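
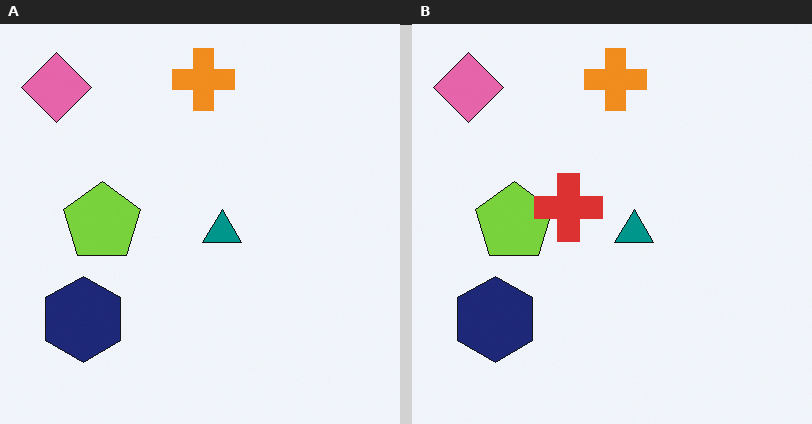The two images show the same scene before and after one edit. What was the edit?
It was overlaid with an additional red cross.

A red cross appears in the right (B) image that is absent from the left (A).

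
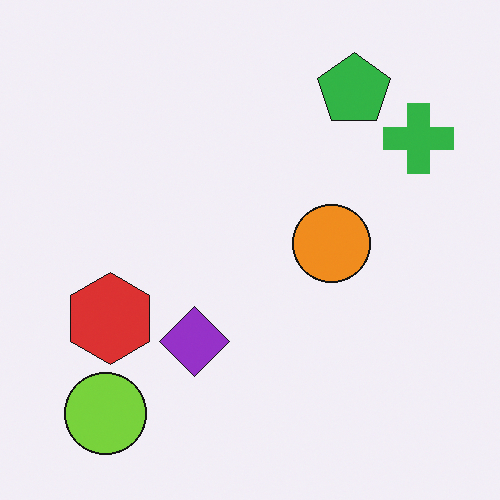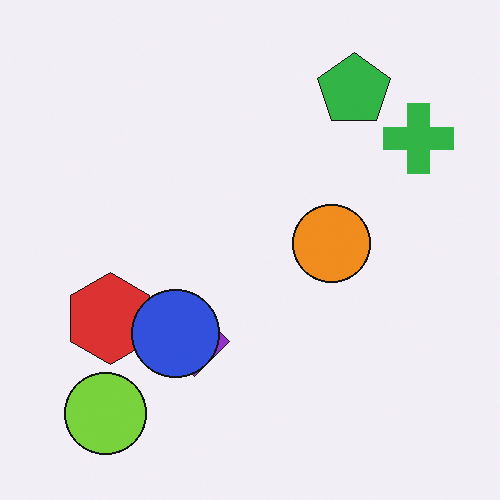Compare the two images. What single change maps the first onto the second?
The image was overlaid with an additional blue circle.

A blue circle appears in the second image that is absent from the first.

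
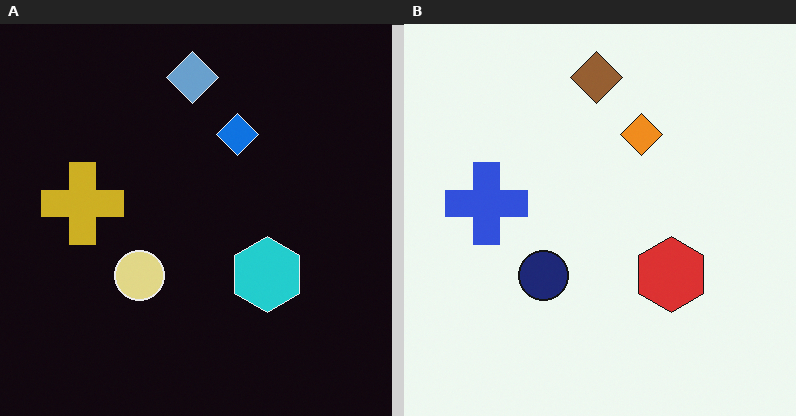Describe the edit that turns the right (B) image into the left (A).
It was color-inverted (negative).

The light background has become dark and every shape's color is its complement — a photographic negative.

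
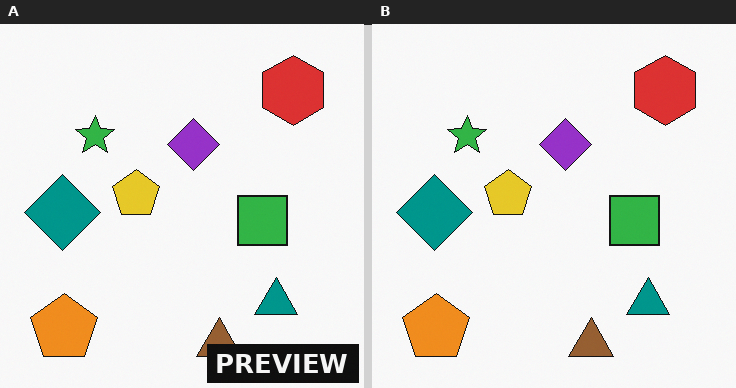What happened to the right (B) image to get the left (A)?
It was watermarked with the text "PREVIEW" in the lower-right corner.

A dark label reading "PREVIEW" appears in the lower-right corner.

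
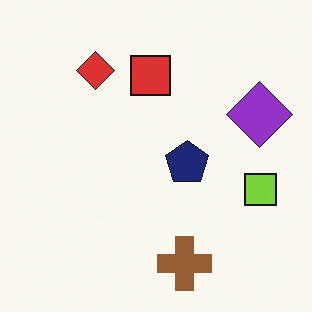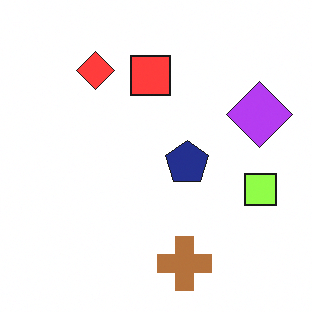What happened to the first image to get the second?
The transformation is: slightly brightened.

Every pixel — background and shapes alike — is uniformly brightened.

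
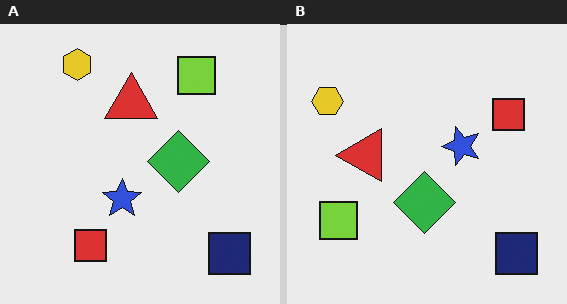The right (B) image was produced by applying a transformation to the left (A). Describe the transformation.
This is the original image transposed (reflected across the top-left ↔ bottom-right diagonal).

Shapes have swapped their row and column positions — what was in the top-right is now in the bottom-left — a diagonal reflection.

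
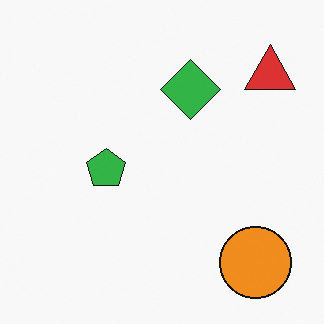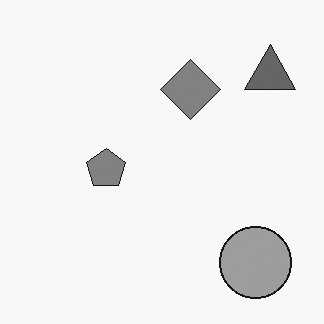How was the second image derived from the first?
The transformation is: converted to grayscale.

All color is removed — every shape is now a shade of grey.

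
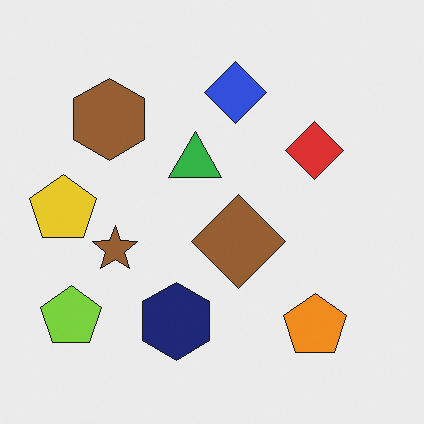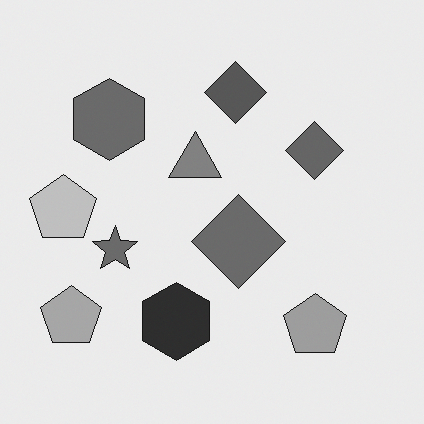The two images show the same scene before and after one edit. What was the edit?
Converted to grayscale.

All color is removed — every shape is now a shade of grey.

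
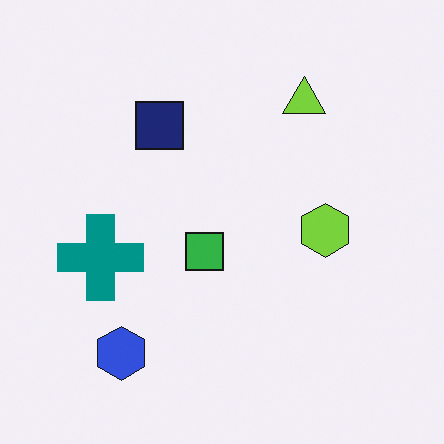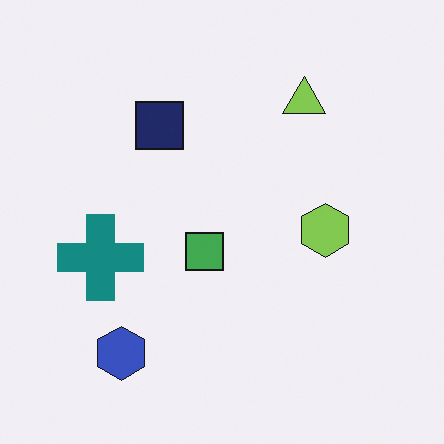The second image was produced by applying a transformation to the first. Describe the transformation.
The image was slightly desaturated.

All colors are more muted and greyish — a global saturation change.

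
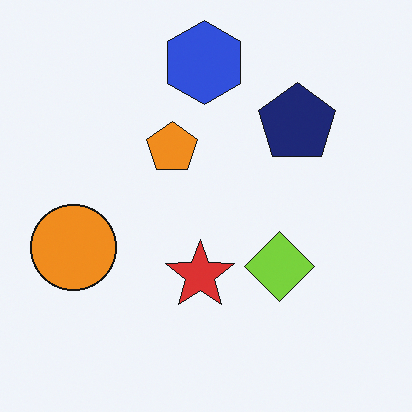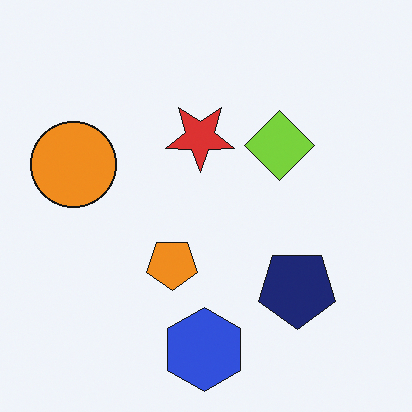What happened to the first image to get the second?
The transformation is: flipped vertically (top ↔ bottom).

The blue hexagon is in the top of the first image and the bottom of the second — shapes on opposite sides of the horizontal midline have swapped in a mirror flip.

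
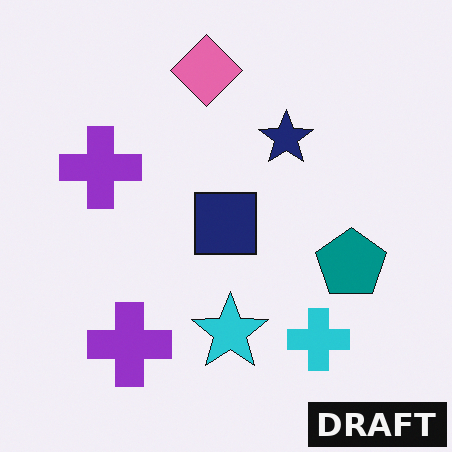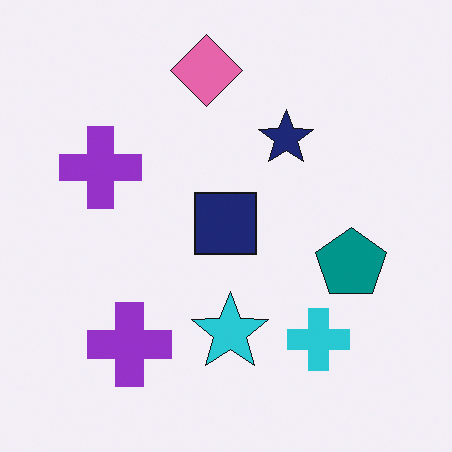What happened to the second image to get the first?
The first image is the second watermarked with the text "DRAFT" in the lower-right corner.

A dark label reading "DRAFT" appears in the lower-right corner.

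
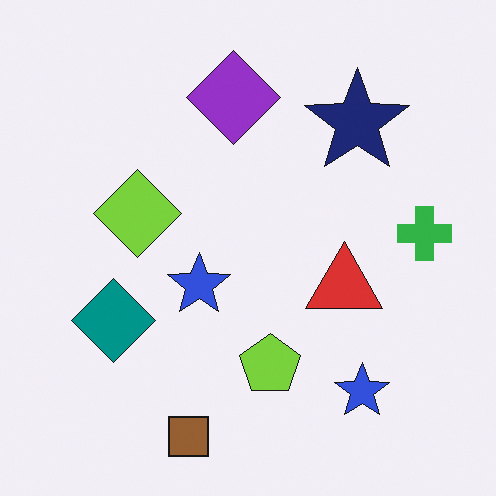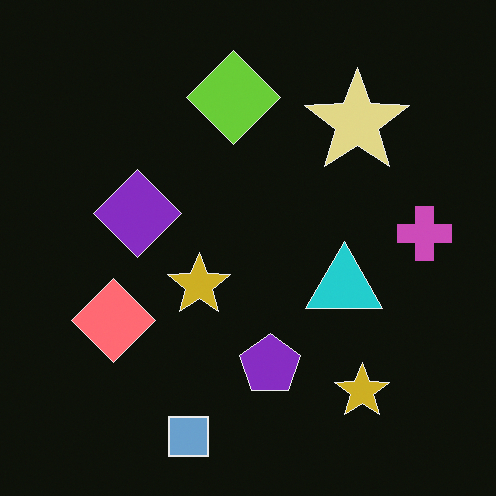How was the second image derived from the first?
The second image is the first color-inverted (negative).

The light background has become dark and every shape's color is its complement — a photographic negative.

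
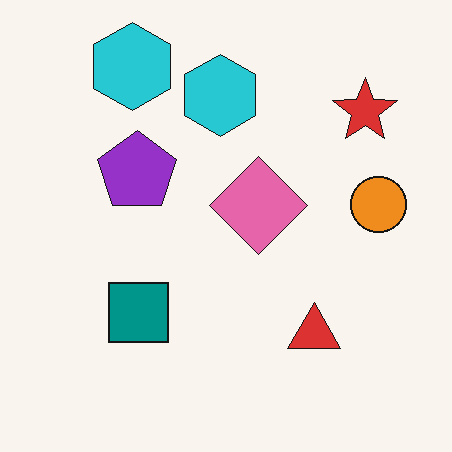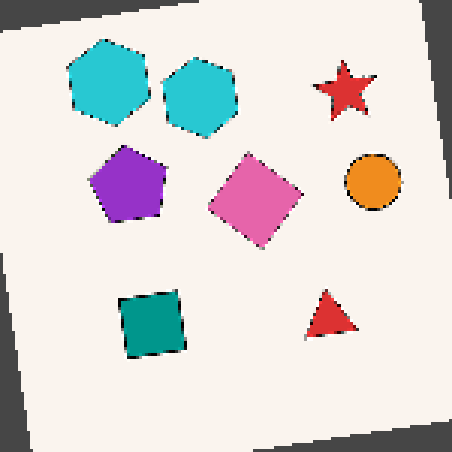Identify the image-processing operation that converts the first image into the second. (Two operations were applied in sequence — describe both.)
Rotated counter-clockwise by a few degrees, then mildly pixelated.

Every shape is tilted by the same angle and the image corners show triangular fill wedges — a whole-image rotation by a non-right angle. Shapes are reduced to large square blocks; fine edges and outlines are lost — a downscale-then-upscale (mosaic) effect.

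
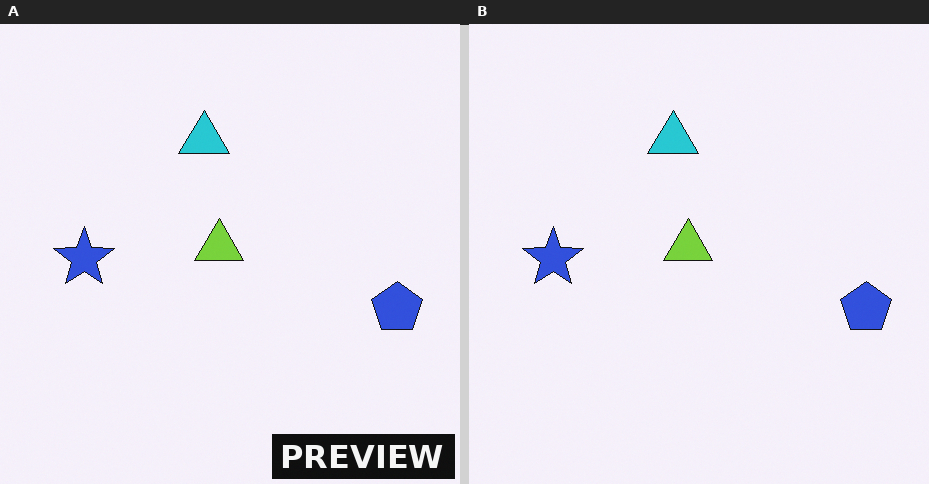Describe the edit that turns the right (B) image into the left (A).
The left (A) image is the right (B) watermarked with the text "PREVIEW" in the lower-right corner.

A dark label reading "PREVIEW" appears in the lower-right corner.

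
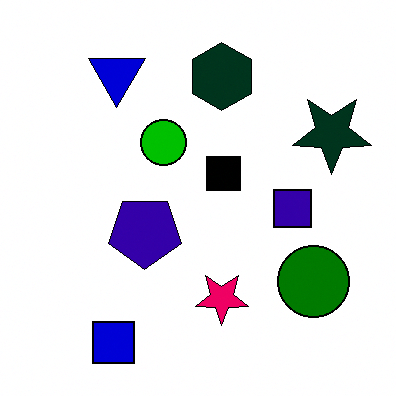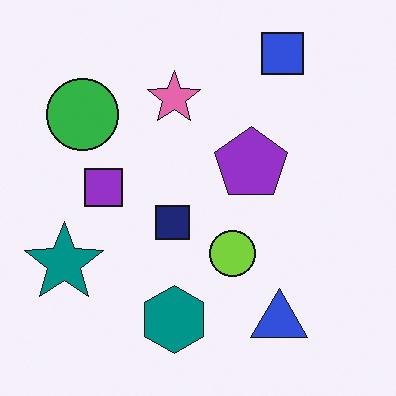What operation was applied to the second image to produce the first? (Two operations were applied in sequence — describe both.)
Given much higher contrast, then rotated 180°.

Tones are pushed away from mid-grey across the whole image — a global contrast change. The blue square sits in the top-right of the second image and the bottom-left of the first — consistent with a whole-image 180° rotation.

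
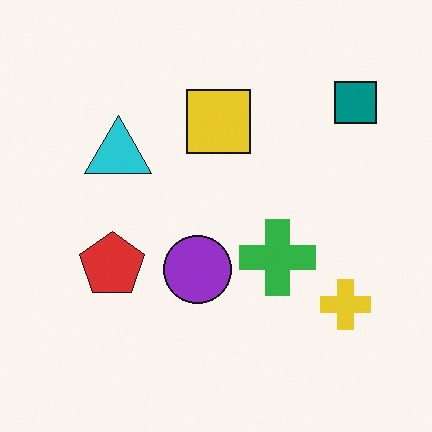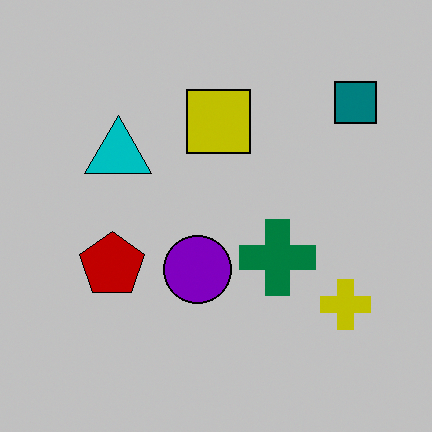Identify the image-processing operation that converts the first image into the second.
This is the original image aggressively posterized.

Each flat color has snapped to a coarser quantized level — most visibly, the near-white background has dropped to a flat grey.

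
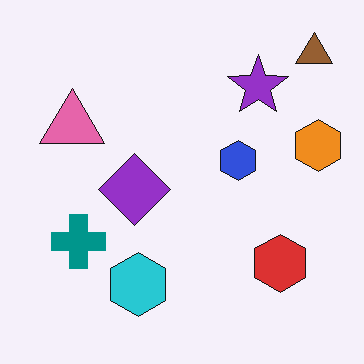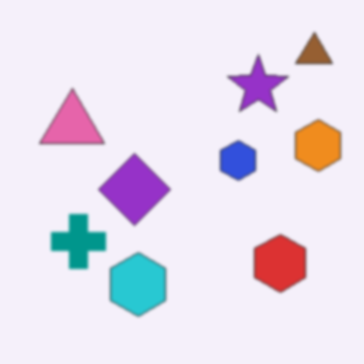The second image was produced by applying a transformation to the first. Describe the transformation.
The image was given a subtle gaussian blur.

Shape edges and outlines are uniformly softened across the whole image.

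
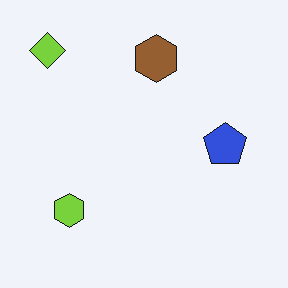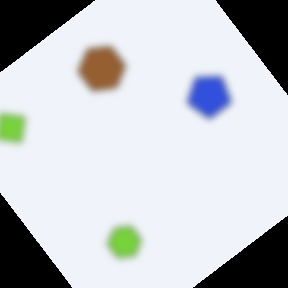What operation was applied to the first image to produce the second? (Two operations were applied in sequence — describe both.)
Noticeably gaussian-blurred, then rotated counter-clockwise by a large amount — several tens of degrees.

Shape edges and outlines are uniformly softened across the whole image. Every shape is tilted by the same angle and the image corners show triangular fill wedges — a whole-image rotation by a non-right angle.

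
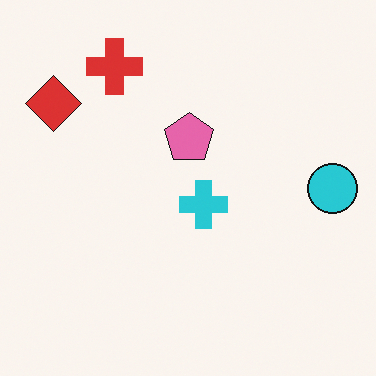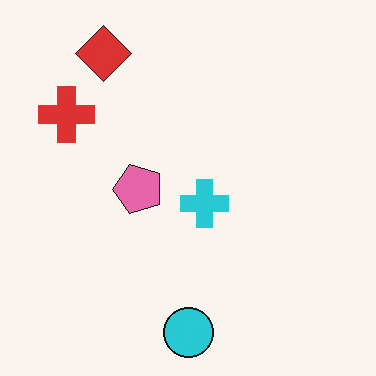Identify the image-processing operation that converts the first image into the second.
Transposed (reflected across the top-left ↔ bottom-right diagonal).

Shapes have swapped their row and column positions — what was in the top-right is now in the bottom-left — a diagonal reflection.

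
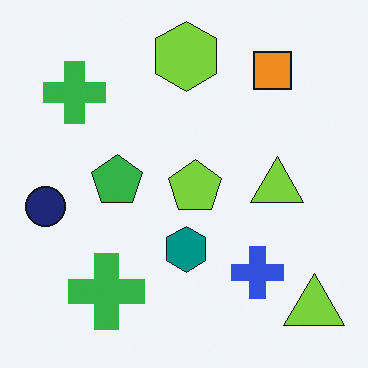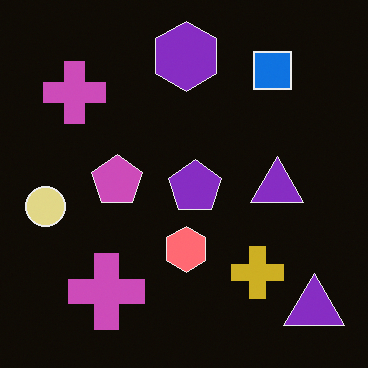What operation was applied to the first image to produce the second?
The transformation is: color-inverted (negative).

The light background has become dark and every shape's color is its complement — a photographic negative.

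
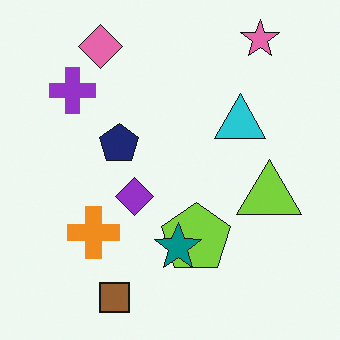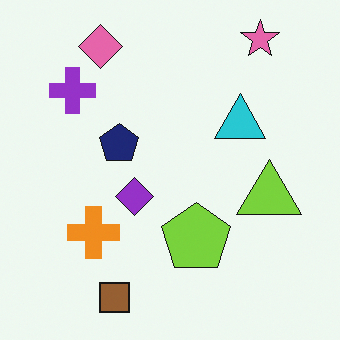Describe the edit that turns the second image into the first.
This is the original image overlaid with an additional teal star.

A teal star appears in the first image that is absent from the second.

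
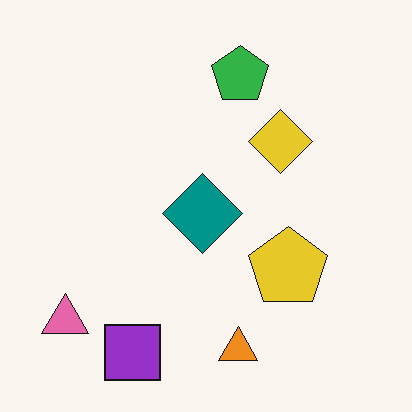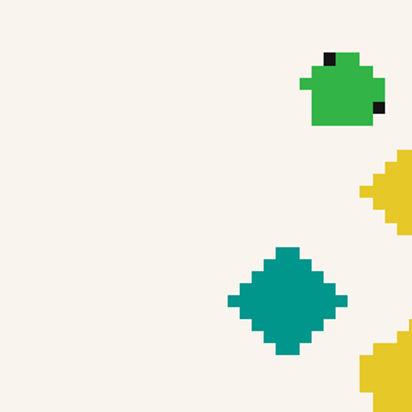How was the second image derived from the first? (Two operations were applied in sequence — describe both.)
The second image is the first moderately pixelated, then cropped to a modestly smaller region and rescaled.

Shapes are reduced to large square blocks; fine edges and outlines are lost — a downscale-then-upscale (mosaic) effect. The visible shapes are larger and the field of view is narrower; shapes near the original edges may be partly or wholly outside the frame — a crop-and-rescale.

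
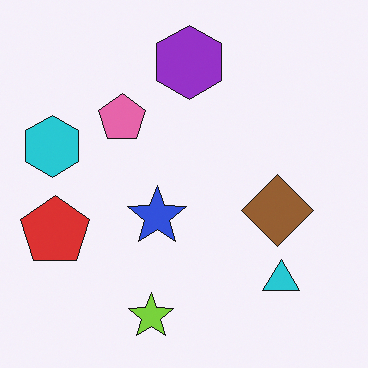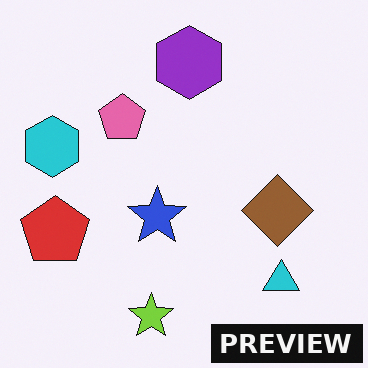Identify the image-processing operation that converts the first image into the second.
Watermarked with the text "PREVIEW" in the lower-right corner.

A dark label reading "PREVIEW" appears in the lower-right corner.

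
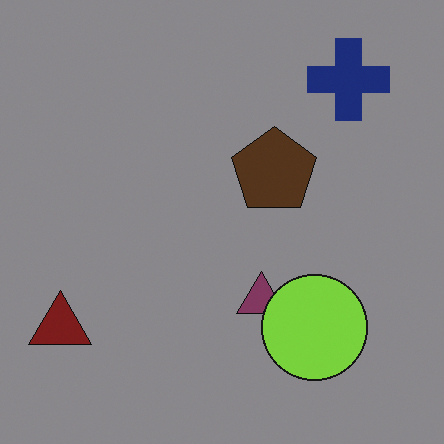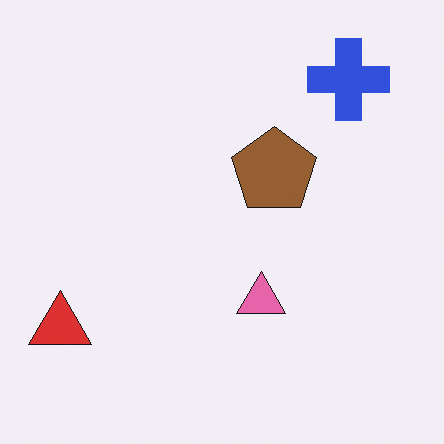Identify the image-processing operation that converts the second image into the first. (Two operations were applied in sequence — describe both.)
This is the original image substantially darkened, then overlaid with an additional lime circle.

Every pixel — background and shapes alike — is uniformly darkened. A lime circle appears in the first image that is absent from the second.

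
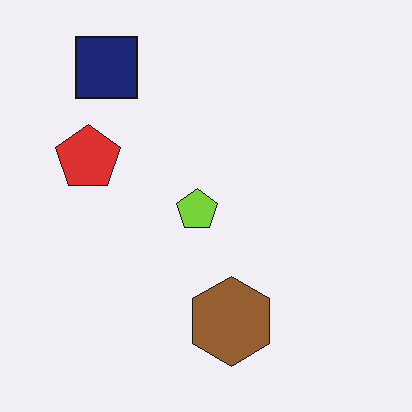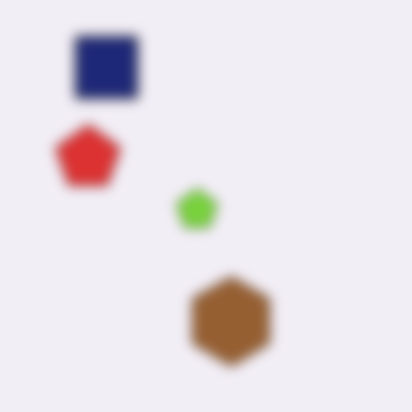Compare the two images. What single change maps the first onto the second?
The second image is the first strongly gaussian-blurred.

Shape edges and outlines are uniformly softened across the whole image.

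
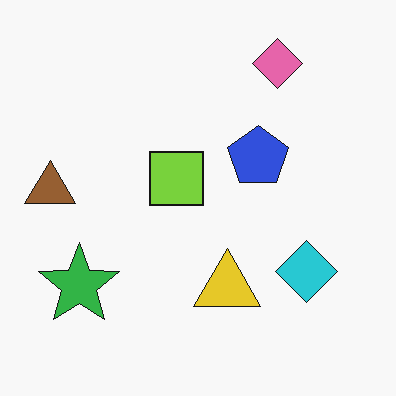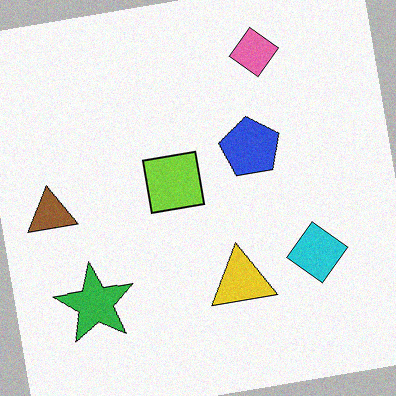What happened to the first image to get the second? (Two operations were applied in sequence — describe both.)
The transformation is: rotated counter-clockwise by a slight angle, then degraded with light additive noise.

Every shape is tilted by the same angle and the image corners show triangular fill wedges — a whole-image rotation by a non-right angle. Random speckle covers the whole image, including the flat background.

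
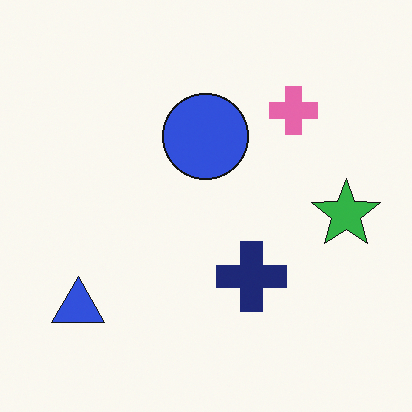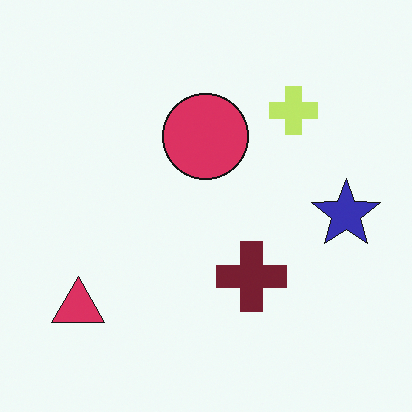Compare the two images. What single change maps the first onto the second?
The second image is the first hue-shifted through roughly a third of the color wheel.

Every shape's color has rotated by the same amount around the hue wheel — a uniform hue shift.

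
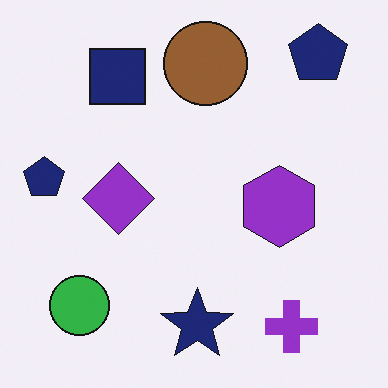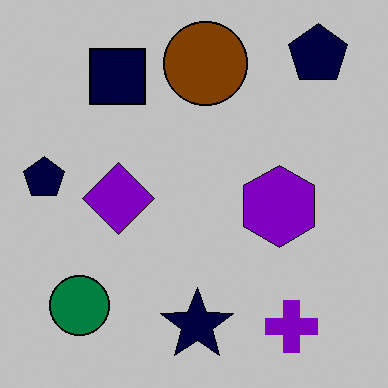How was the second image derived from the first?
The image was aggressively posterized.

Each flat color has snapped to a coarser quantized level — most visibly, the near-white background has dropped to a flat grey.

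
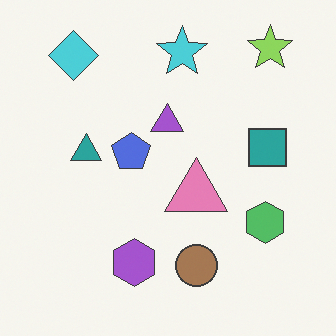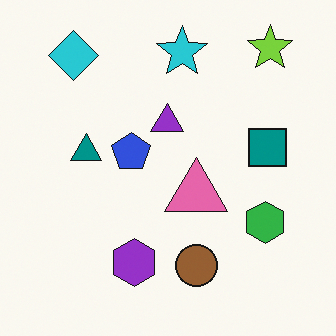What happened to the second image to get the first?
It was given slightly reduced contrast.

Tones are pushed toward mid-grey across the whole image — a global contrast change.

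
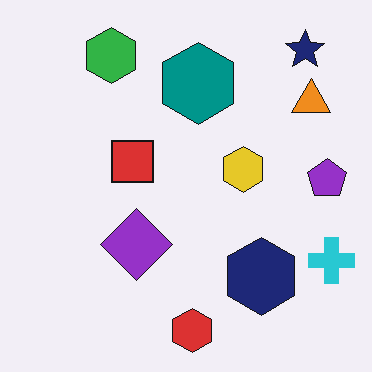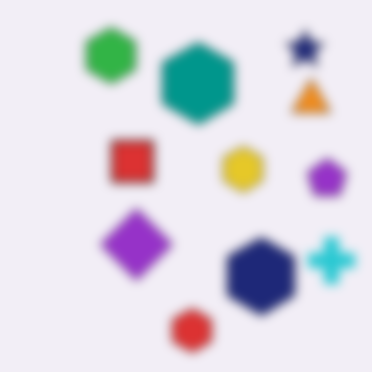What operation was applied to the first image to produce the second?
Strongly gaussian-blurred.

Shape edges and outlines are uniformly softened across the whole image.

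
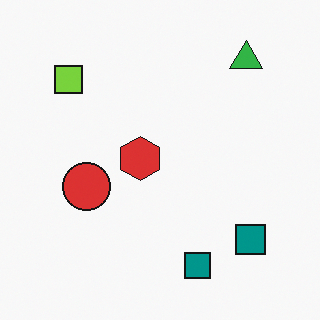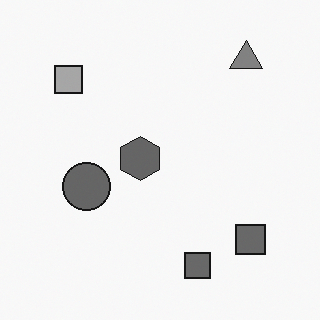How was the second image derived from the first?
The image was converted to grayscale.

All color is removed — every shape is now a shade of grey.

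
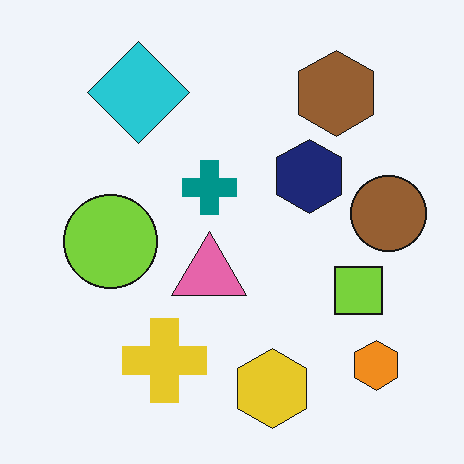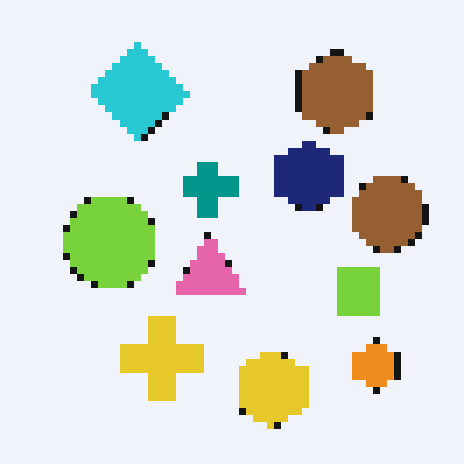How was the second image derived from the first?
This is the original image pixelated into visible square blocks.

Shapes are reduced to large square blocks; fine edges and outlines are lost — a downscale-then-upscale (mosaic) effect.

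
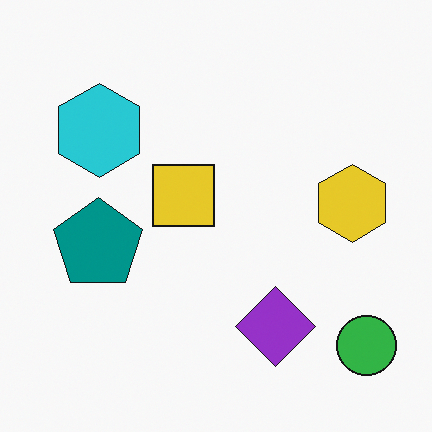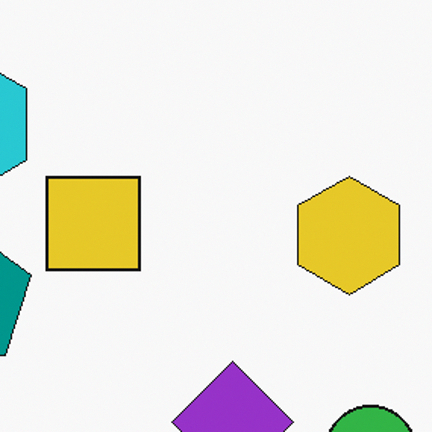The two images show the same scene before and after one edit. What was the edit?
It was cropped to a modestly smaller region and rescaled.

The visible shapes are larger and the field of view is narrower; shapes near the original edges may be partly or wholly outside the frame — a crop-and-rescale.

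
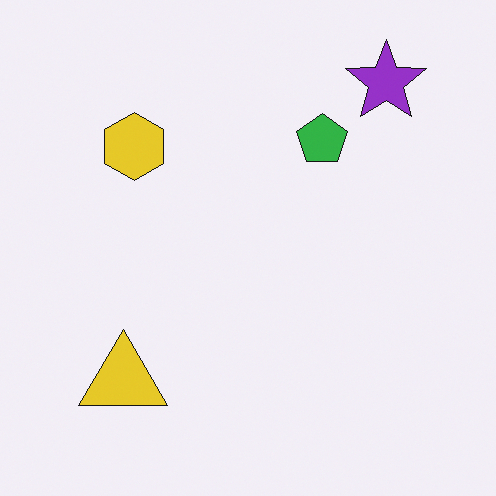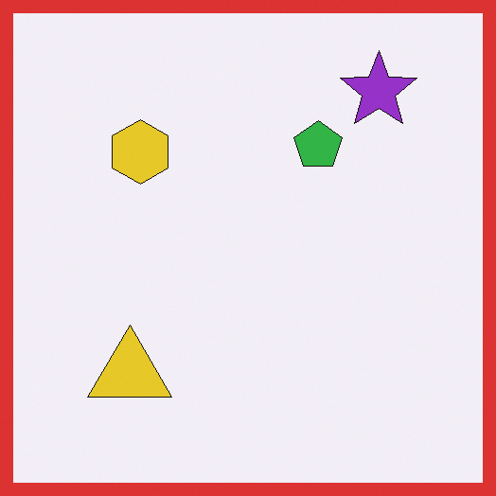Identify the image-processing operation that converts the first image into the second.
Framed with a red border.

A solid red frame runs around the edge of the second image, with the content slightly shrunk inside it.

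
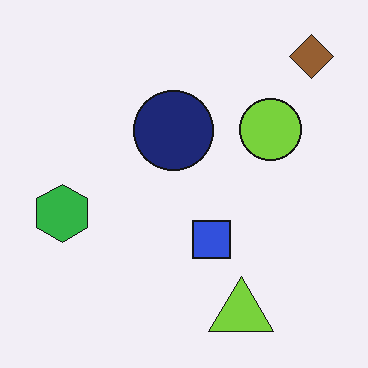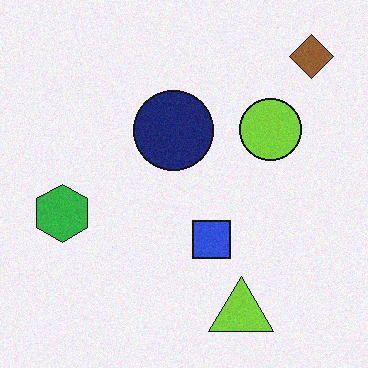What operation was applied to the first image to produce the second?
Degraded with a light layer of grain.

Random speckle covers the whole image, including the flat background.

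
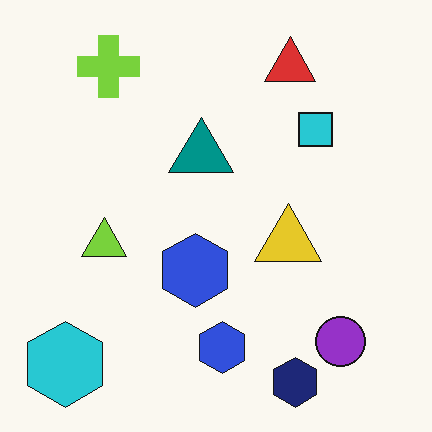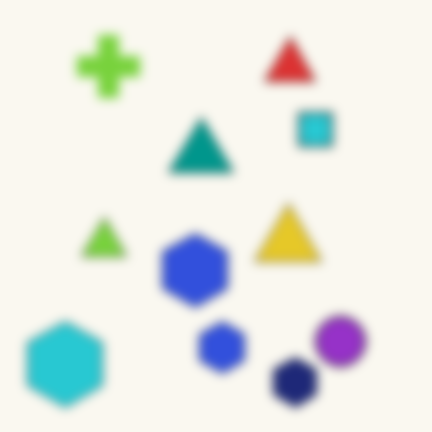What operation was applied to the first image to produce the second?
This is the original image heavily blurred.

Shape edges and outlines are uniformly softened across the whole image.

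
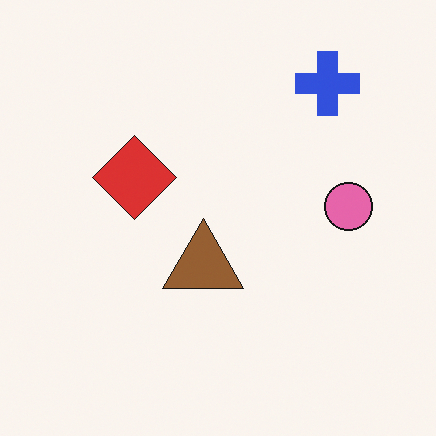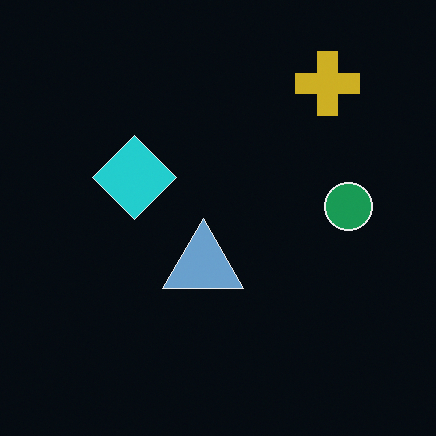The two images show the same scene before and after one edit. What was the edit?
The transformation is: color-inverted (negative).

The light background has become dark and every shape's color is its complement — a photographic negative.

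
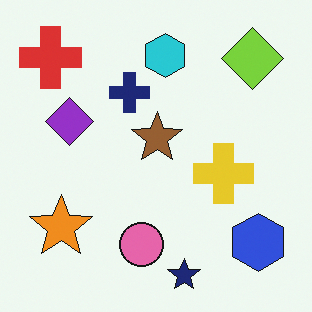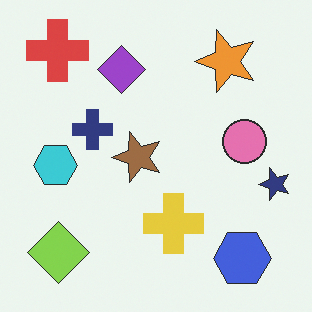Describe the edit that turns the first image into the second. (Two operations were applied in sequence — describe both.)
This is the original image transposed (reflected across the top-left ↔ bottom-right diagonal), then given slightly reduced contrast.

Shapes have swapped their row and column positions — what was in the top-right is now in the bottom-left — a diagonal reflection. Tones are pushed toward mid-grey across the whole image — a global contrast change.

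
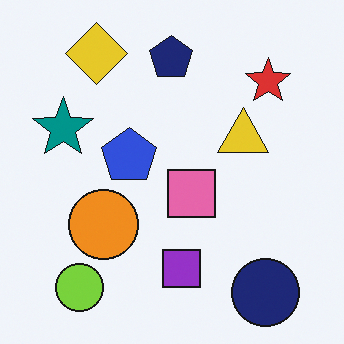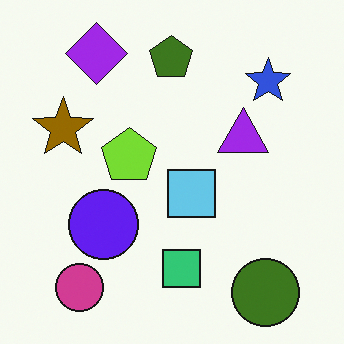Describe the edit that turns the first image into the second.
It was hue-shifted through roughly half the color wheel.

Every shape's color has rotated by the same amount around the hue wheel — a uniform hue shift.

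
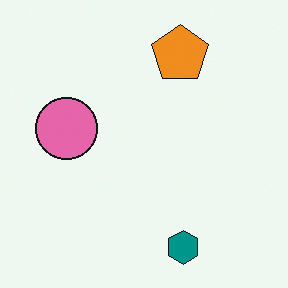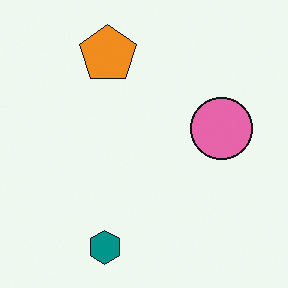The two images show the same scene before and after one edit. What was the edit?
This is the original image flipped horizontally (left ↔ right).

The pink circle is in the left of the first image and the right of the second — shapes on opposite sides of the vertical midline have swapped in a mirror flip.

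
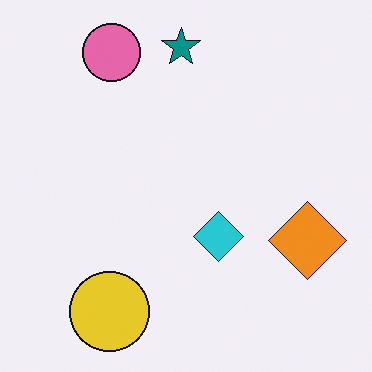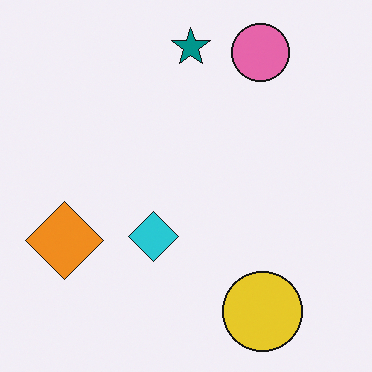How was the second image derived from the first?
Flipped horizontally (left ↔ right).

The orange diamond is in the right of the first image and the left of the second — shapes on opposite sides of the vertical midline have swapped in a mirror flip.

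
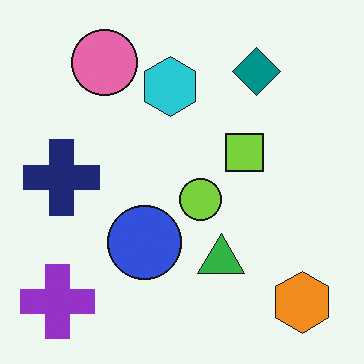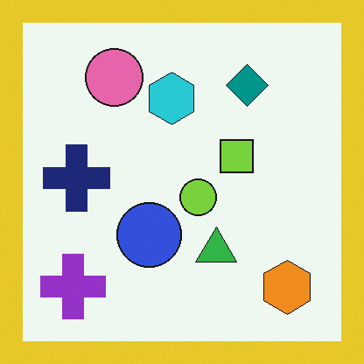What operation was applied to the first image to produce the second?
This is the original image framed with a yellow border.

A solid yellow frame runs around the edge of the second image, with the content slightly shrunk inside it.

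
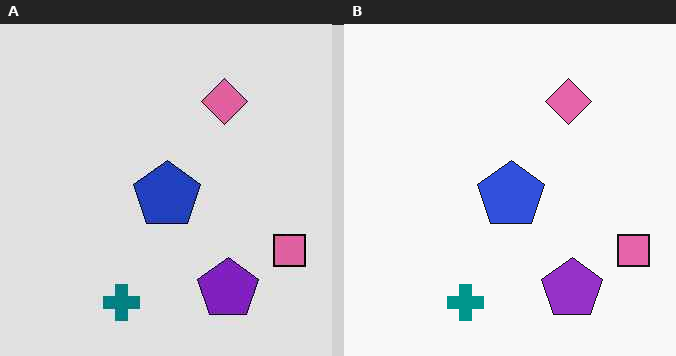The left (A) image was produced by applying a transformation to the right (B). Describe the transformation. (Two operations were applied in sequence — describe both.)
Moderately posterized, then given moderate JPEG compression.

Each flat color has snapped to a coarser quantized level — most visibly, the near-white background has dropped to a flat grey. Blocky 8×8 compression artifacts appear around shape edges and the flat background shows ringing — characteristic JPEG degradation.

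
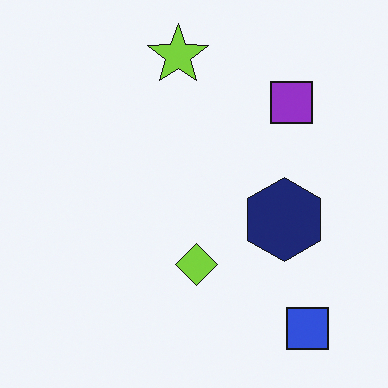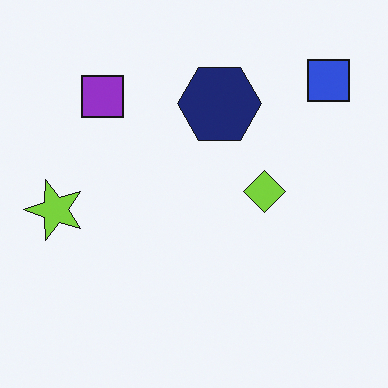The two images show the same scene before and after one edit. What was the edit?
It was rotated 90° counter-clockwise.

The blue square sits in the bottom-right of the first image and the top-right of the second — consistent with a whole-image 90° counter-clockwise rotation.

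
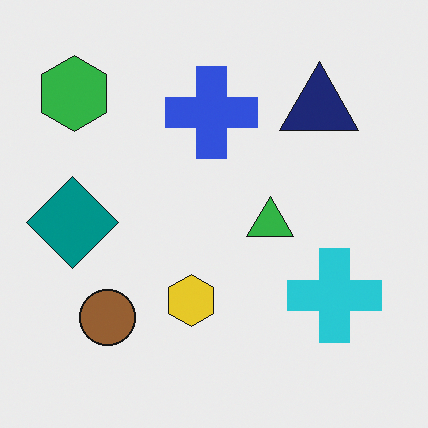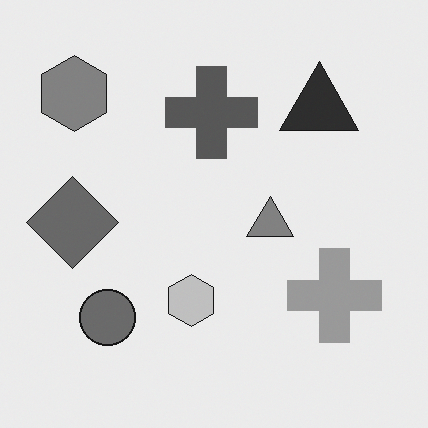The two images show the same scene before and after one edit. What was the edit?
The transformation is: converted to grayscale.

All color is removed — every shape is now a shade of grey.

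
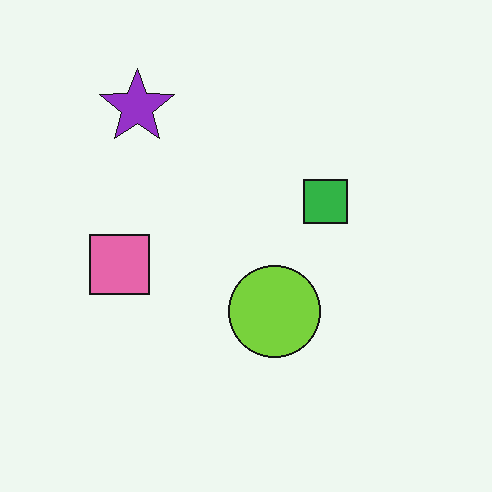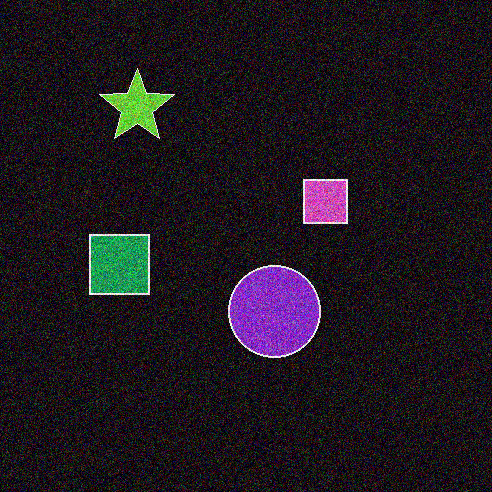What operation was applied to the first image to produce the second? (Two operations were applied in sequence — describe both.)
The second image is the first color-inverted (negative), then degraded with a thick layer of grain.

The light background has become dark and every shape's color is its complement — a photographic negative. Random speckle covers the whole image, including the flat background.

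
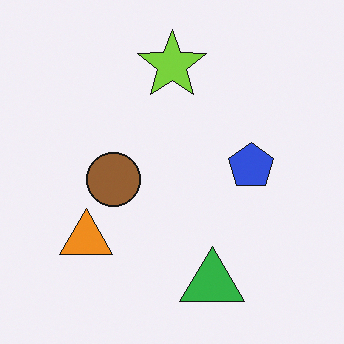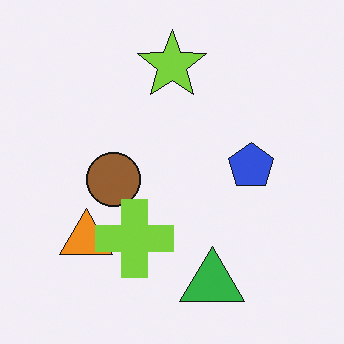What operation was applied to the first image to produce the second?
This is the original image overlaid with an additional lime cross.

A lime cross appears in the second image that is absent from the first.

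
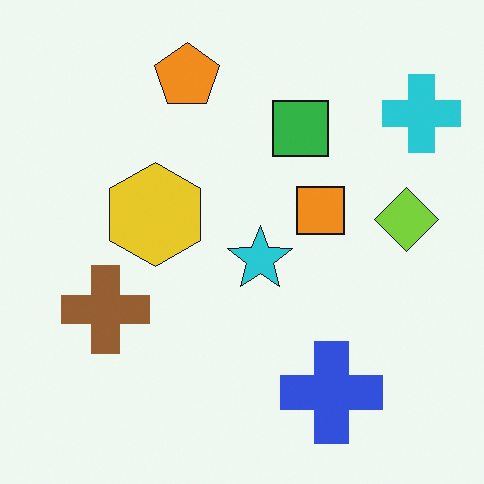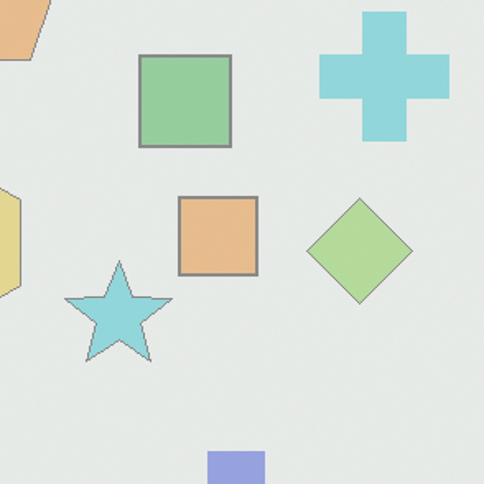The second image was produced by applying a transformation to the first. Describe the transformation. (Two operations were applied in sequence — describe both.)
This is the original image cropped to a noticeably smaller region and rescaled, then washed out (contrast reduced).

The visible shapes are larger and the field of view is narrower; shapes near the original edges may be partly or wholly outside the frame — a crop-and-rescale. Tones are pushed toward mid-grey across the whole image — a global contrast change.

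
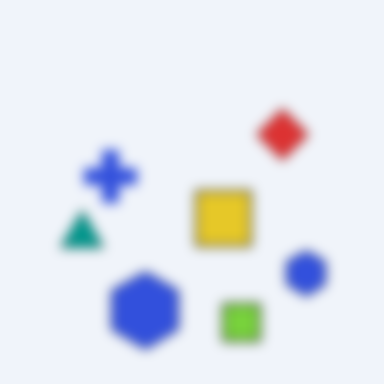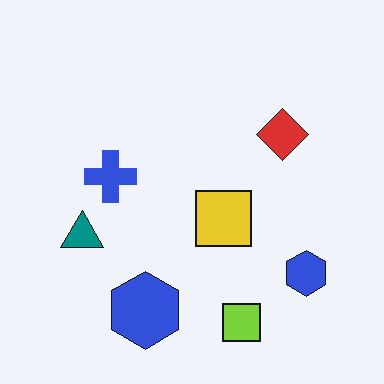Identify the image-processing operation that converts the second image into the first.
This is the original image heavily blurred.

Shape edges and outlines are uniformly softened across the whole image.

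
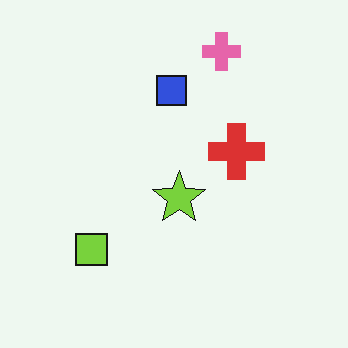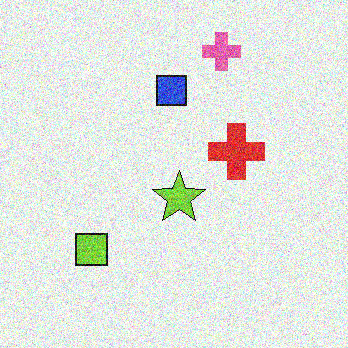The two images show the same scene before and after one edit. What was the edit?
Degraded with heavy additive noise.

Random speckle covers the whole image, including the flat background.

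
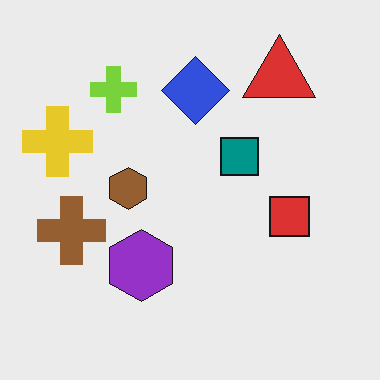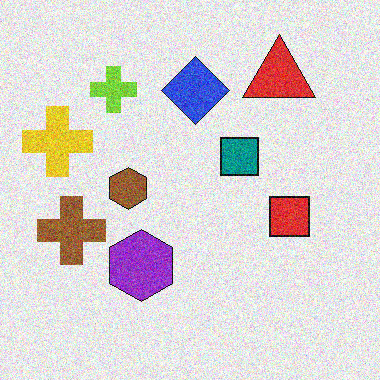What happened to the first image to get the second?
The transformation is: degraded with visible gaussian noise.

Random speckle covers the whole image, including the flat background.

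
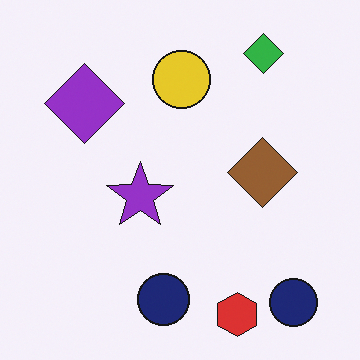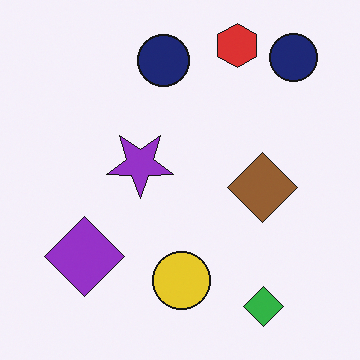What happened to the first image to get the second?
Flipped vertically (top ↔ bottom).

The red hexagon is in the bottom of the first image and the top of the second — shapes on opposite sides of the horizontal midline have swapped in a mirror flip.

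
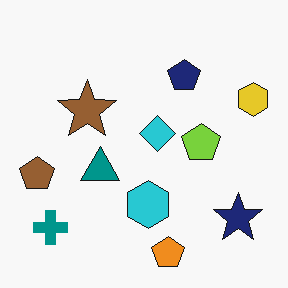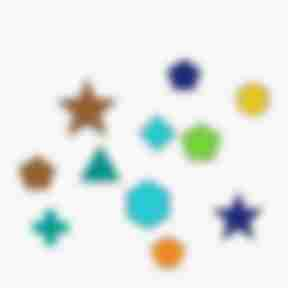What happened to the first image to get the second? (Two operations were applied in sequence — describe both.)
Noticeably gaussian-blurred, then degraded with heavy JPEG compression.

Shape edges and outlines are uniformly softened across the whole image. Blocky 8×8 compression artifacts appear around shape edges and the flat background shows ringing — characteristic JPEG degradation.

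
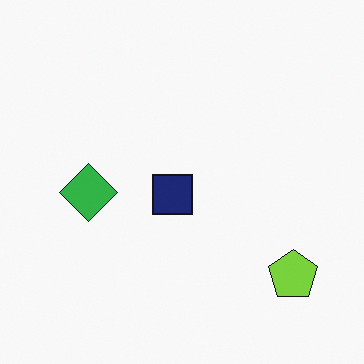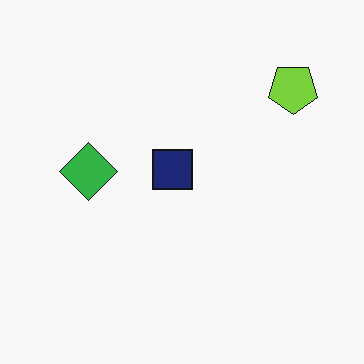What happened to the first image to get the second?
This is the original image flipped vertically (top ↔ bottom).

The lime pentagon is in the bottom-right of the first image and the top-right of the second — shapes on opposite sides of the horizontal midline have swapped in a mirror flip.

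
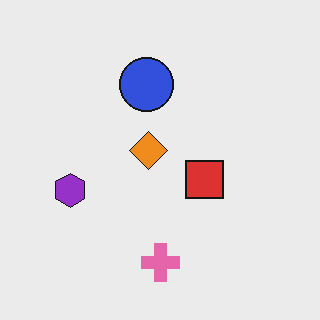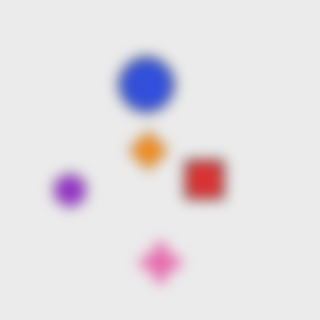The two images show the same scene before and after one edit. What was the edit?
The transformation is: heavily blurred.

Shape edges and outlines are uniformly softened across the whole image.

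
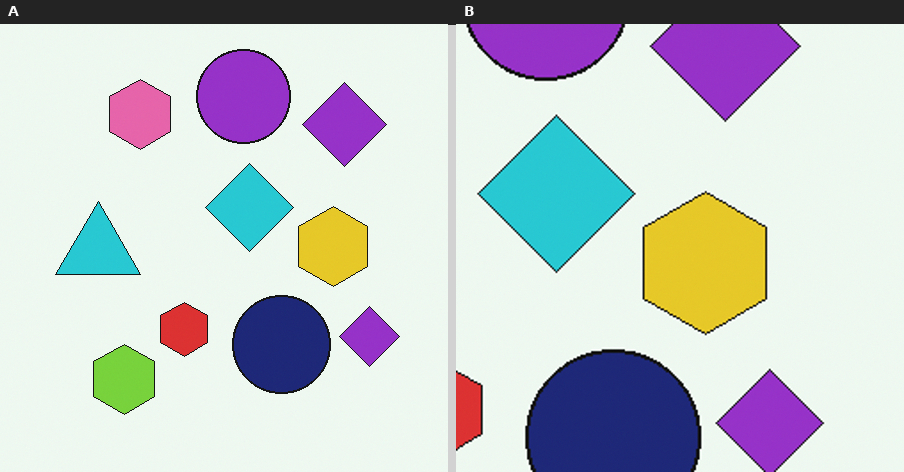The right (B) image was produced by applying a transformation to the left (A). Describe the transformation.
The right (B) image is the left (A) cropped to a noticeably smaller region and rescaled.

The visible shapes are larger and the field of view is narrower; shapes near the original edges may be partly or wholly outside the frame — a crop-and-rescale.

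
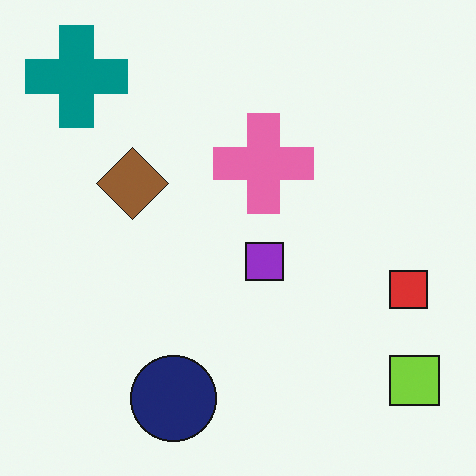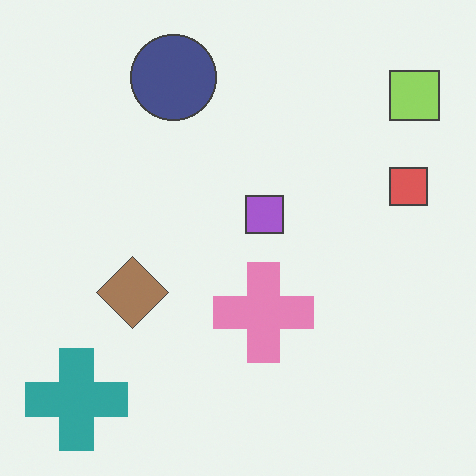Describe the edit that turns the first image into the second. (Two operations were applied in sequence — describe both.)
Flipped vertically (top ↔ bottom), then given slightly reduced contrast.

The teal cross is in the top-left of the first image and the bottom-left of the second — shapes on opposite sides of the horizontal midline have swapped in a mirror flip. Tones are pushed toward mid-grey across the whole image — a global contrast change.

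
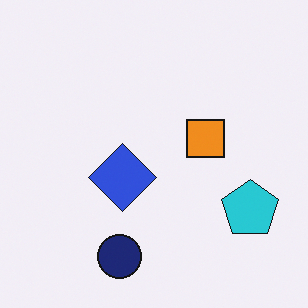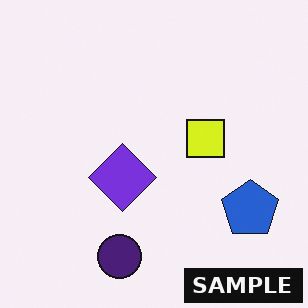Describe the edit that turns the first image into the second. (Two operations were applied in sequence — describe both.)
The second image is the first hue-shifted slightly, then watermarked with the text "SAMPLE" in the lower-right corner.

Every shape's color has rotated by the same amount around the hue wheel — a uniform hue shift. A dark label reading "SAMPLE" appears in the lower-right corner.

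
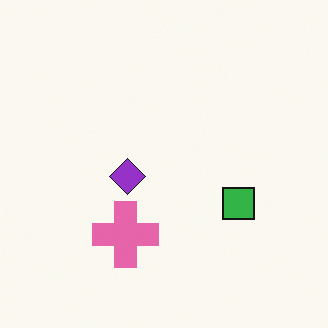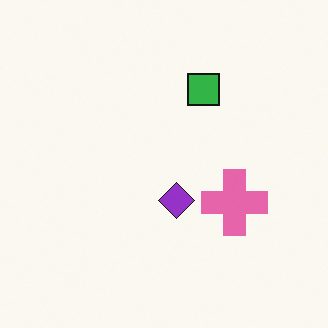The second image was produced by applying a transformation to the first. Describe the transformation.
The image was rotated 90° counter-clockwise.

The green square sits in the right of the first image and the top of the second — consistent with a whole-image 90° counter-clockwise rotation.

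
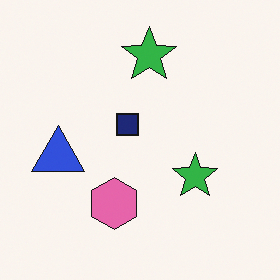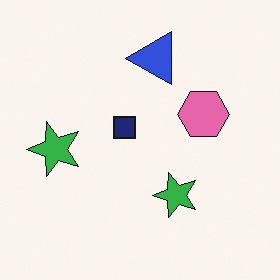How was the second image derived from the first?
The second image is the first transposed (reflected across the top-left ↔ bottom-right diagonal).

Shapes have swapped their row and column positions — what was in the top-right is now in the bottom-left — a diagonal reflection.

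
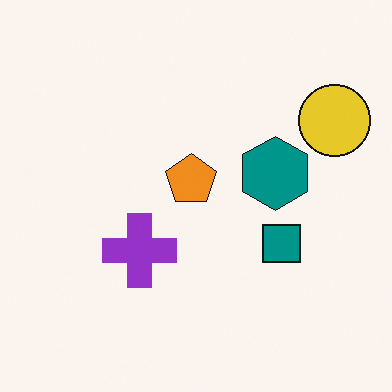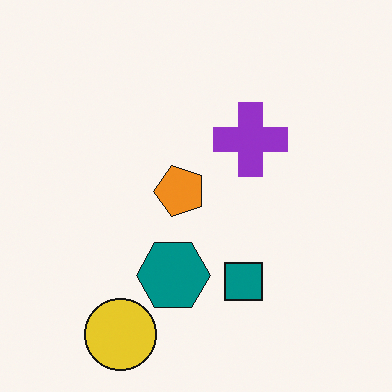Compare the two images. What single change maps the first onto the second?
It was transposed (reflected across the top-left ↔ bottom-right diagonal).

Shapes have swapped their row and column positions — what was in the top-right is now in the bottom-left — a diagonal reflection.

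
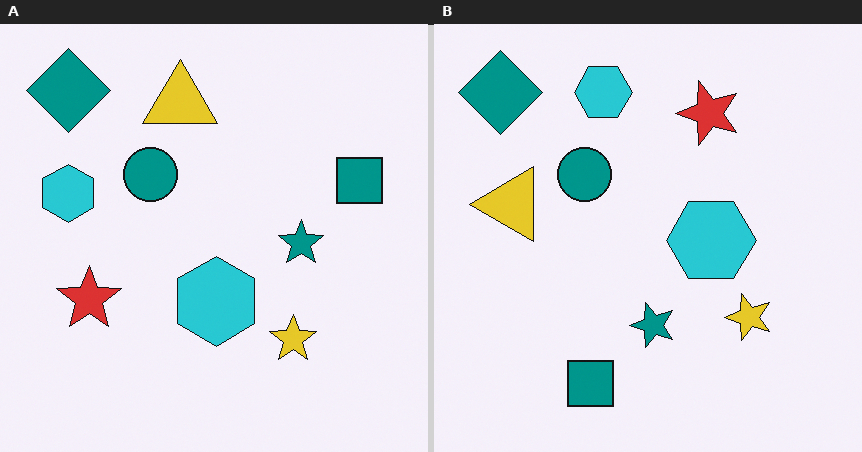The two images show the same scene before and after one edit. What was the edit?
This is the original image transposed (reflected across the top-left ↔ bottom-right diagonal).

Shapes have swapped their row and column positions — what was in the top-right is now in the bottom-left — a diagonal reflection.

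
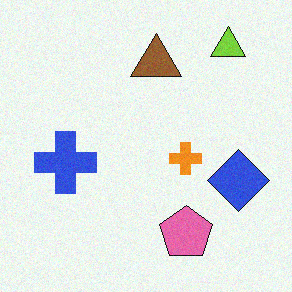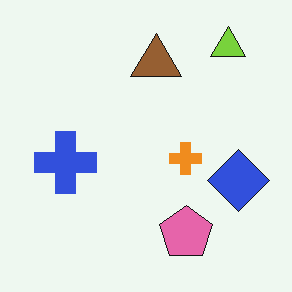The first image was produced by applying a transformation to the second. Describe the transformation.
This is the original image degraded with a light layer of grain.

Random speckle covers the whole image, including the flat background.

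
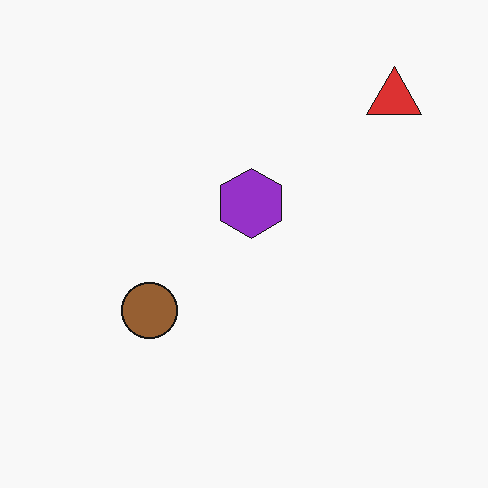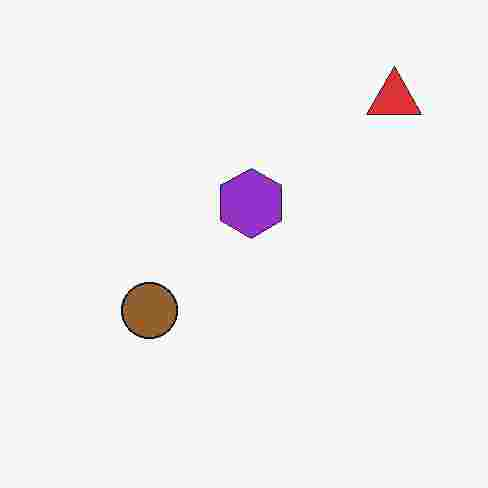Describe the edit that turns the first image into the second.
Heavily JPEG-compressed with obvious blocking artifacts.

Blocky 8×8 compression artifacts appear around shape edges and the flat background shows ringing — characteristic JPEG degradation.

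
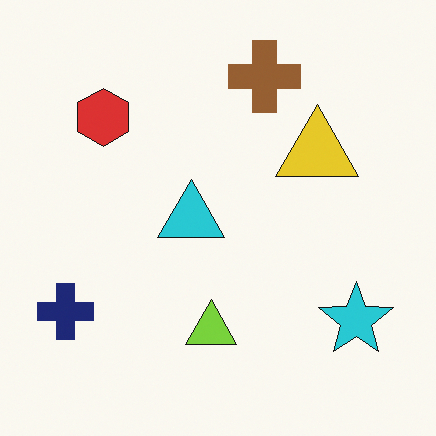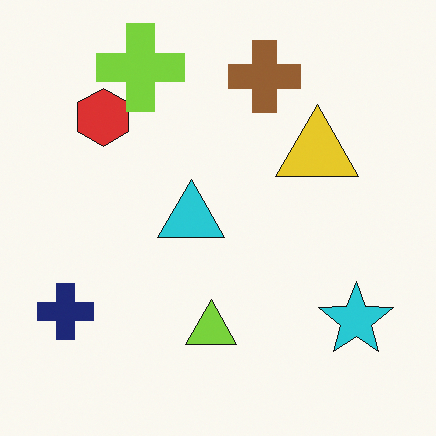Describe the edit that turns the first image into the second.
This is the original image overlaid with an additional lime cross.

A lime cross appears in the second image that is absent from the first.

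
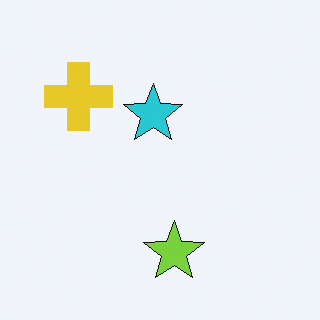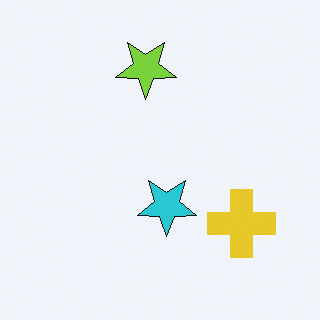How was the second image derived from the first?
The second image is the first rotated 180°.

The yellow cross sits in the top-left of the first image and the bottom-right of the second — consistent with a whole-image 180° rotation.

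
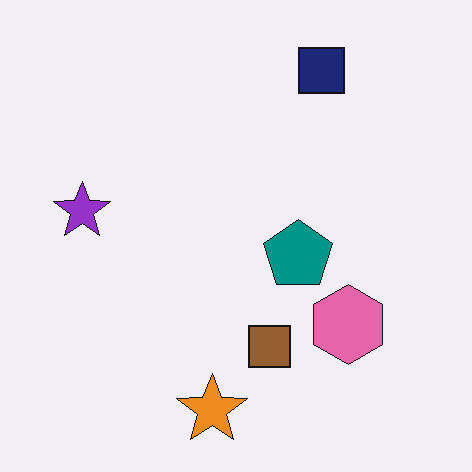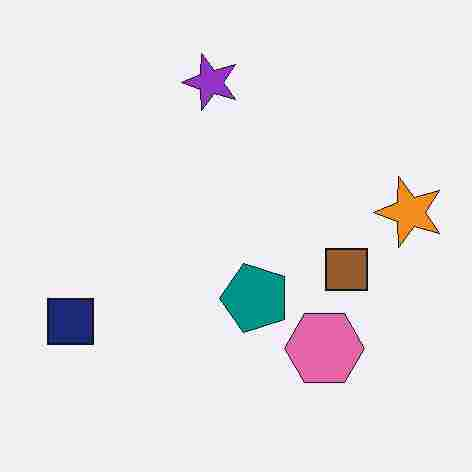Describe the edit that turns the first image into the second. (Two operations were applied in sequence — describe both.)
The second image is the first transposed (reflected across the top-left ↔ bottom-right diagonal), then degraded with heavy JPEG compression.

Shapes have swapped their row and column positions — what was in the top-right is now in the bottom-left — a diagonal reflection. Blocky 8×8 compression artifacts appear around shape edges and the flat background shows ringing — characteristic JPEG degradation.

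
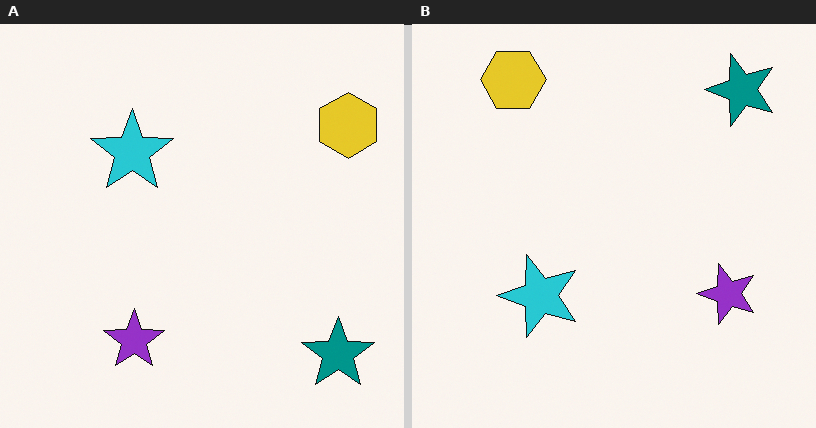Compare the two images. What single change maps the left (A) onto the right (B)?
This is the original image rotated 90° counter-clockwise.

The teal star sits in the bottom-right of the left (A) image and the top-right of the right (B) — consistent with a whole-image 90° counter-clockwise rotation.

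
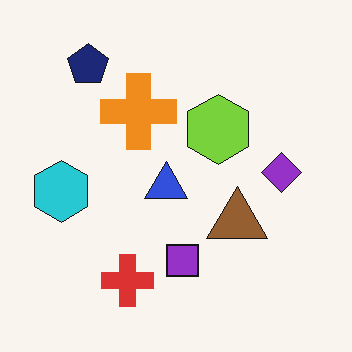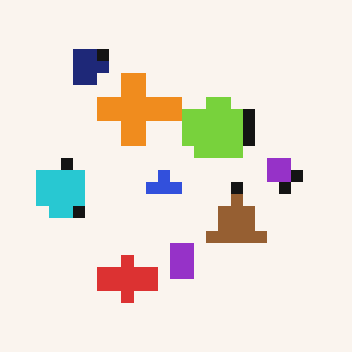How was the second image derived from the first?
The second image is the first coarsely pixelated.

Shapes are reduced to large square blocks; fine edges and outlines are lost — a downscale-then-upscale (mosaic) effect.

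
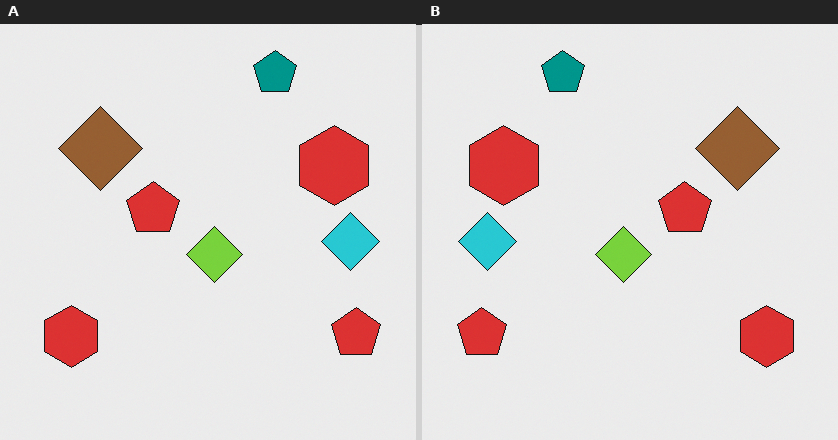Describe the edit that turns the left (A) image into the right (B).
The right (B) image is the left (A) flipped horizontally (left ↔ right).

The cyan diamond is in the right of the left (A) image and the left of the right (B) — shapes on opposite sides of the vertical midline have swapped in a mirror flip.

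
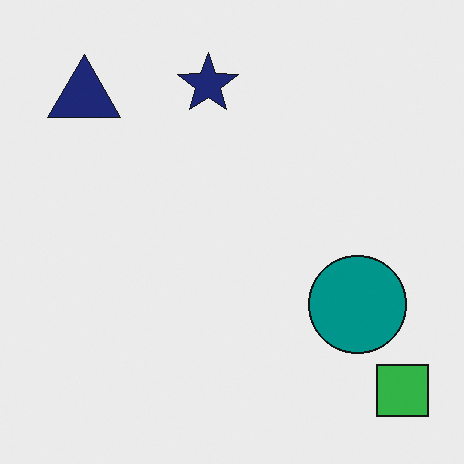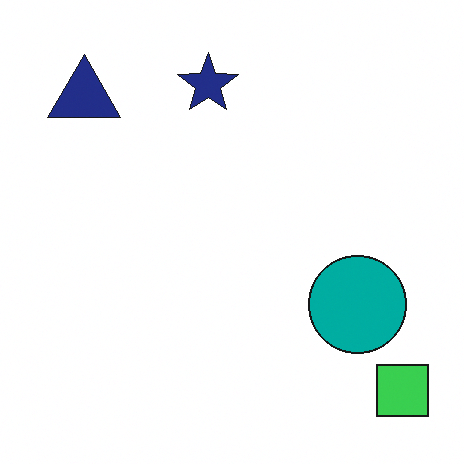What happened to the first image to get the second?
The second image is the first brightened a little.

Every pixel — background and shapes alike — is uniformly brightened.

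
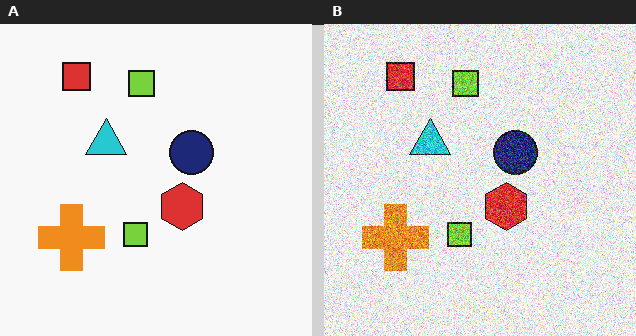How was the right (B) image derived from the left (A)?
Degraded with heavy additive noise.

Random speckle covers the whole image, including the flat background.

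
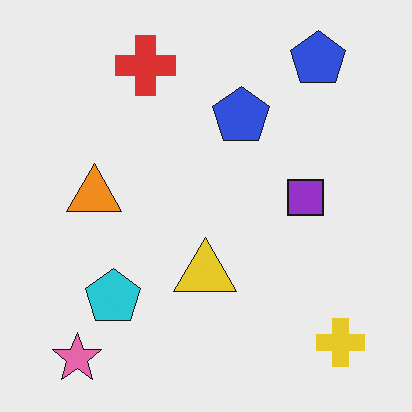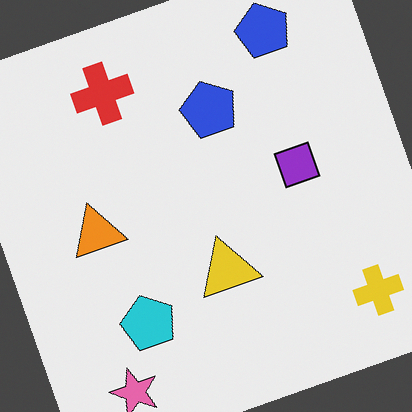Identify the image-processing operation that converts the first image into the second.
It was rotated counter-clockwise by a moderate amount.

Every shape is tilted by the same angle and the image corners show triangular fill wedges — a whole-image rotation by a non-right angle.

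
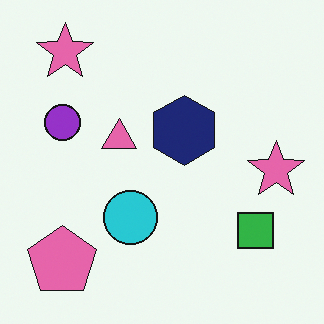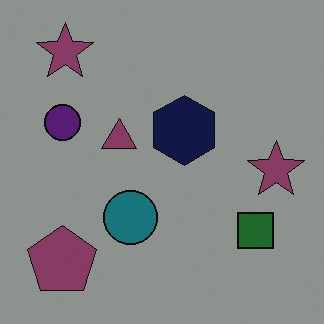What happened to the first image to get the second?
This is the original image darkened a lot.

Every pixel — background and shapes alike — is uniformly darkened.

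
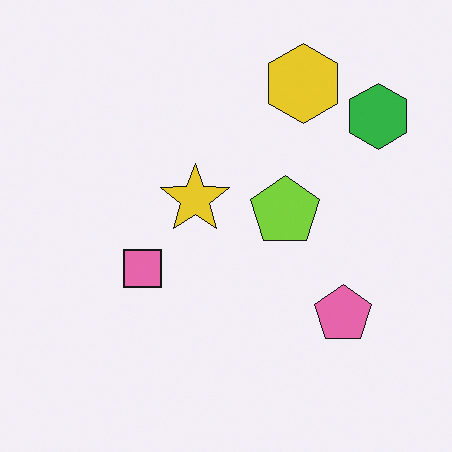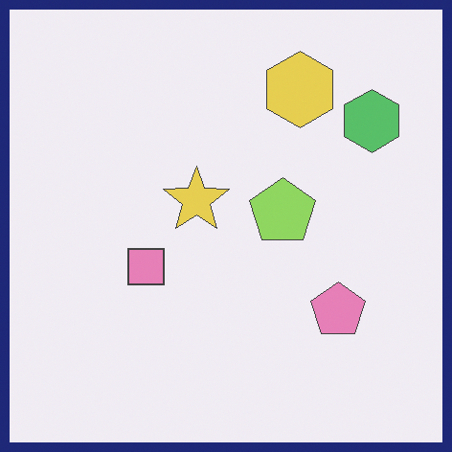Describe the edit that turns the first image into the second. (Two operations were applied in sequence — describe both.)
The transformation is: given slightly reduced contrast, then framed with a navy border.

Tones are pushed toward mid-grey across the whole image — a global contrast change. A solid navy frame runs around the edge of the second image, with the content slightly shrunk inside it.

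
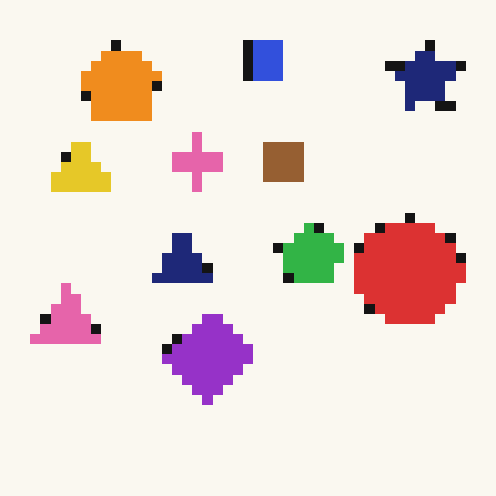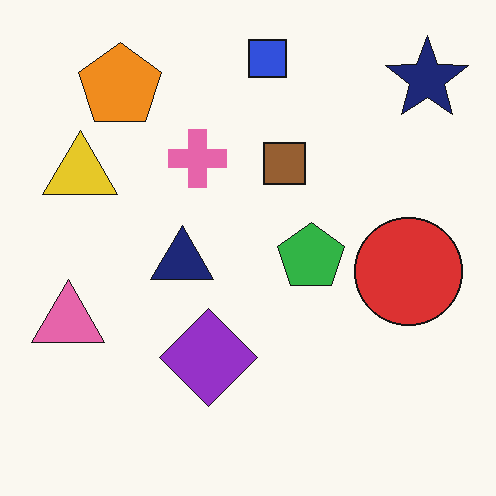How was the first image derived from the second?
This is the original image coarsely pixelated.

Shapes are reduced to large square blocks; fine edges and outlines are lost — a downscale-then-upscale (mosaic) effect.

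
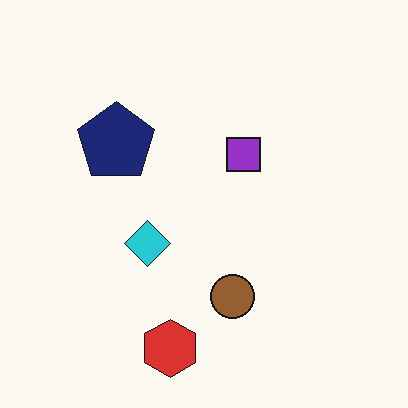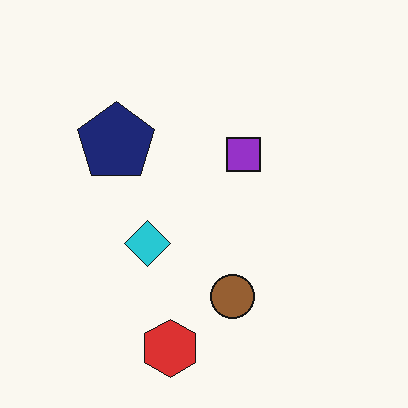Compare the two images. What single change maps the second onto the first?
The first image is the second JPEG-compressed with visible artifacts.

Blocky 8×8 compression artifacts appear around shape edges and the flat background shows ringing — characteristic JPEG degradation.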